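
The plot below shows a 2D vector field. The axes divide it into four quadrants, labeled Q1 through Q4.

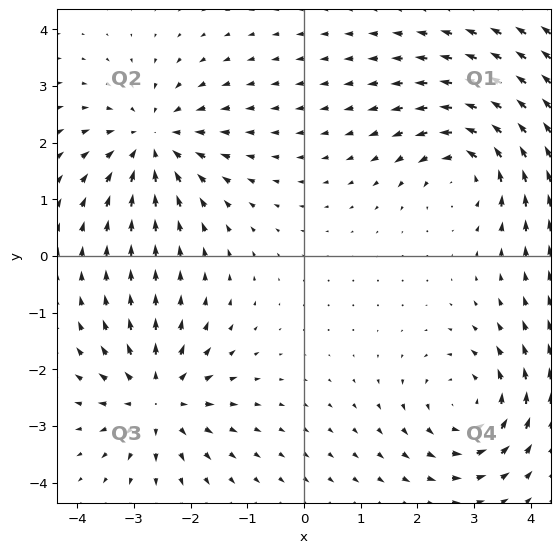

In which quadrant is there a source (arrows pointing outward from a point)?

Q3

The source sits at approximately (-2.6, -2.5), which lies in quadrant Q3. The divergence there is about +3, positive as expected for a source.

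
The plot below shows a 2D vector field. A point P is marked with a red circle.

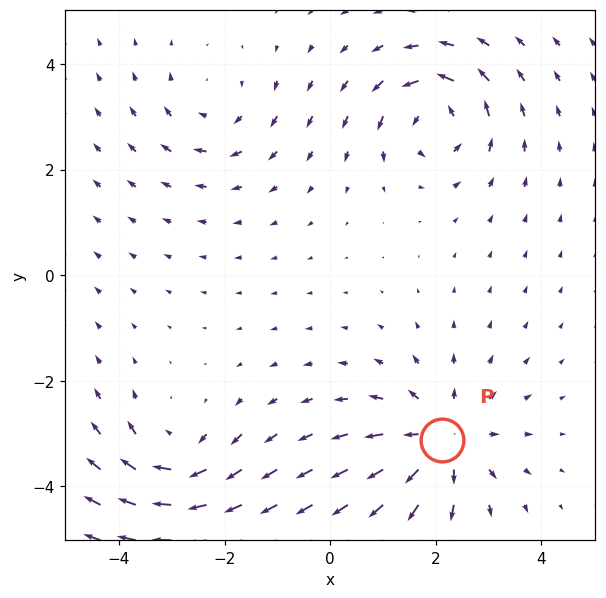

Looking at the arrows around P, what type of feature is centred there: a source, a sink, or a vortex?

source

At P (2.1, -3.1) the arrows spread outward. Divergence about +5, curl ≈0 — positive divergence with near-zero curl is a source.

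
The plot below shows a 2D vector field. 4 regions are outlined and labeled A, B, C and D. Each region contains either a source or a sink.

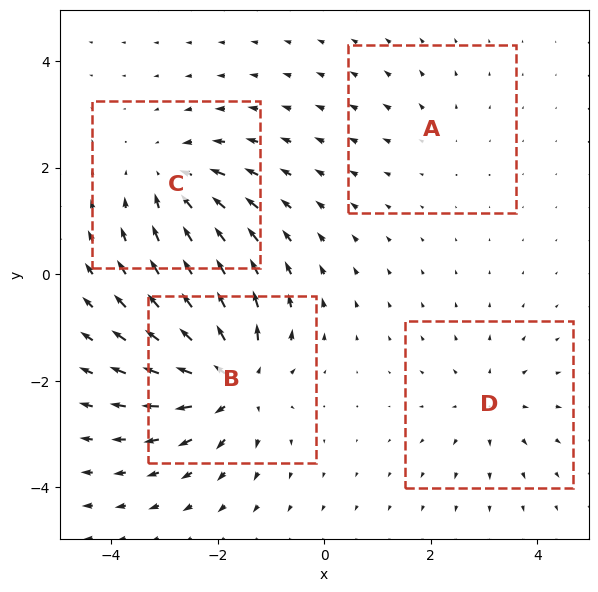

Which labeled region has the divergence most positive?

B

Divergence at each region's feature centre — A: about +2, B: about +8, C: about -5, D: about +4. Region B is most positive.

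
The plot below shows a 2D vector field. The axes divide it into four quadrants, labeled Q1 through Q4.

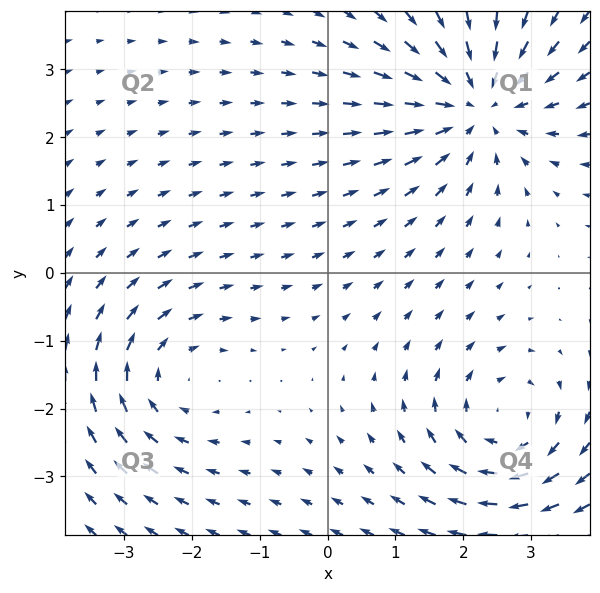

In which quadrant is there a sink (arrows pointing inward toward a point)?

The sink sits at approximately (2.2, 2.5), which lies in quadrant Q1. The divergence there is about -3, negative as expected for a sink.

Q1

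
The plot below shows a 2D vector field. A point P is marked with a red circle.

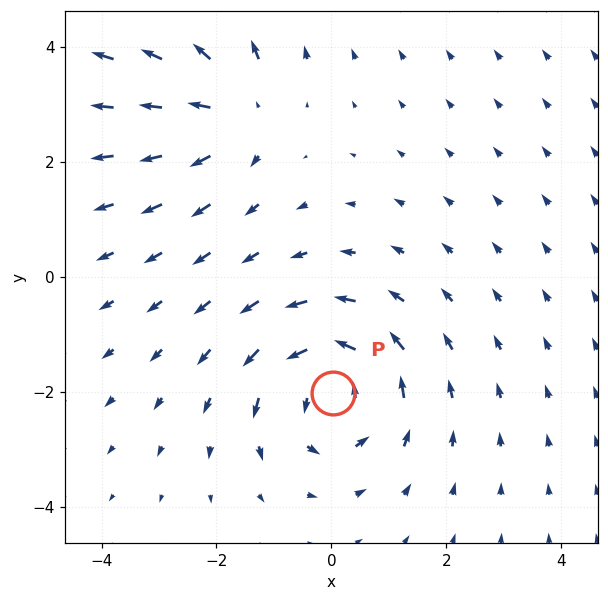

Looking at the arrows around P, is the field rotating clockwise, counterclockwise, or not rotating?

Near P at (0.0, -2.0) the arrows circulate counterclockwise. The curl (z-component) there is about +4; positive curl means counterclockwise rotation.

counterclockwise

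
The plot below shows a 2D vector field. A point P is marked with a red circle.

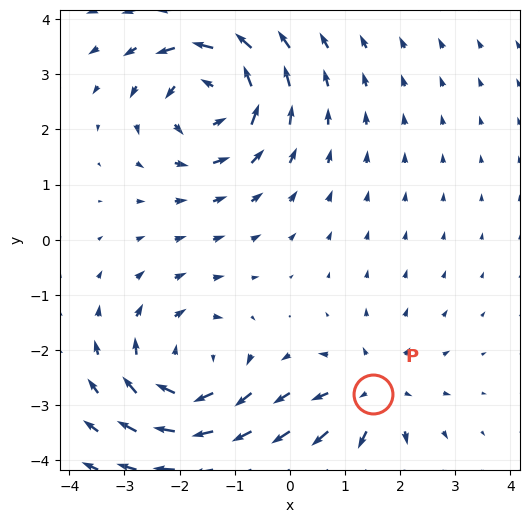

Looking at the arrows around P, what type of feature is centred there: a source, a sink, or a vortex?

At P (1.5, -2.8) the arrows spread outward. Divergence about +4, curl ≈0 — positive divergence with near-zero curl is a source.

source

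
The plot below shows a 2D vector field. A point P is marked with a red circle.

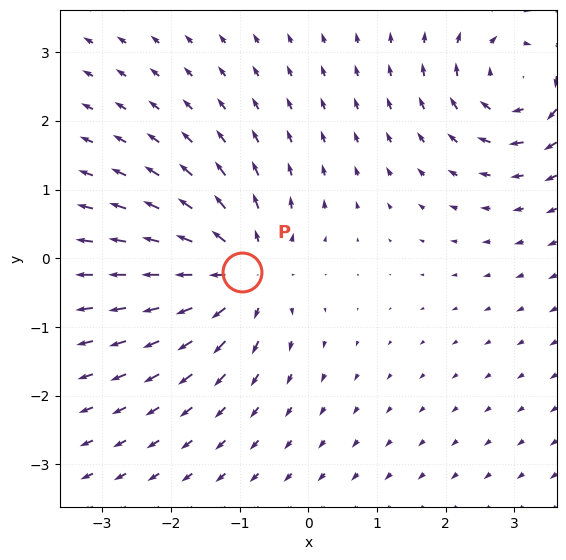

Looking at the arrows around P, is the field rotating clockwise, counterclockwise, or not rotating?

Near P at (-1.0, -0.2) the arrows show no circulation. The curl there is ≈0.

not rotating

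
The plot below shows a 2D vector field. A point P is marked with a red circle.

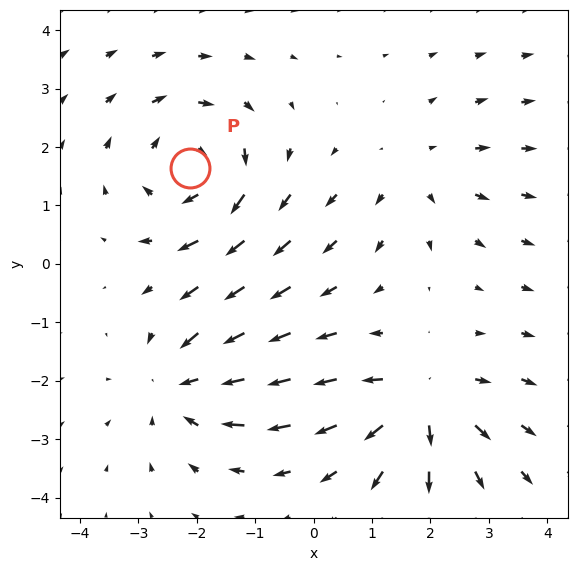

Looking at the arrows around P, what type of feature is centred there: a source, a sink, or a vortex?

vortex

At P (-2.1, 1.6) the arrows circulate clockwise. Divergence ≈0, curl about -5 — near-zero divergence with nonzero curl is a vortex.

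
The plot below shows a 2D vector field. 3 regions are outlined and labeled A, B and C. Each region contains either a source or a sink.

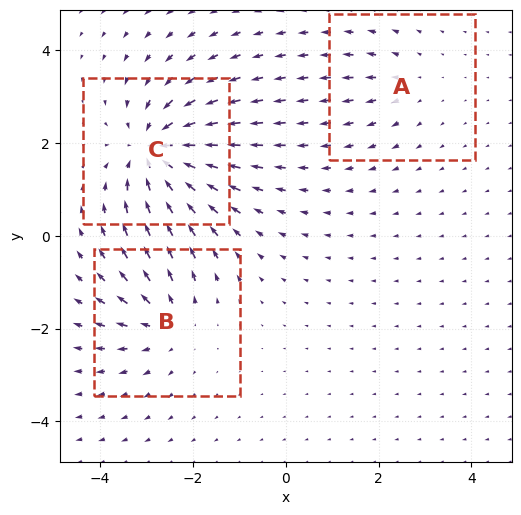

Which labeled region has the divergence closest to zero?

A

Divergence at each region's feature centre — A: about +2, B: about +3, C: about -5. Region A is closest to zero.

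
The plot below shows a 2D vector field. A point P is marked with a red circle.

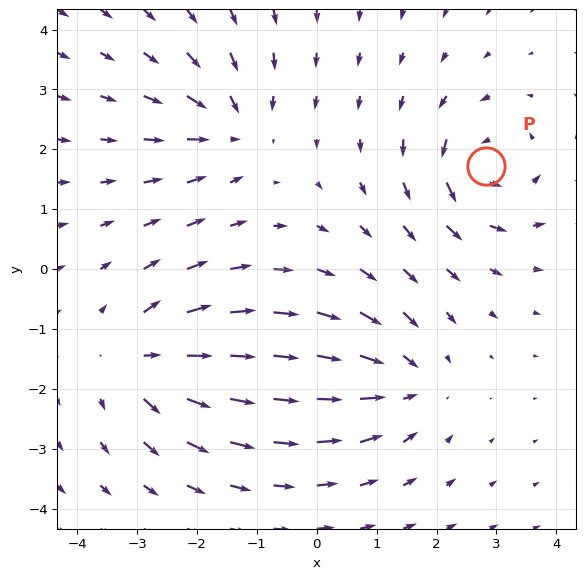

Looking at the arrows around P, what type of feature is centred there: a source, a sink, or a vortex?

At P (2.8, 1.7) the arrows circulate counterclockwise. Divergence ≈0, curl about +6 — near-zero divergence with nonzero curl is a vortex.

vortex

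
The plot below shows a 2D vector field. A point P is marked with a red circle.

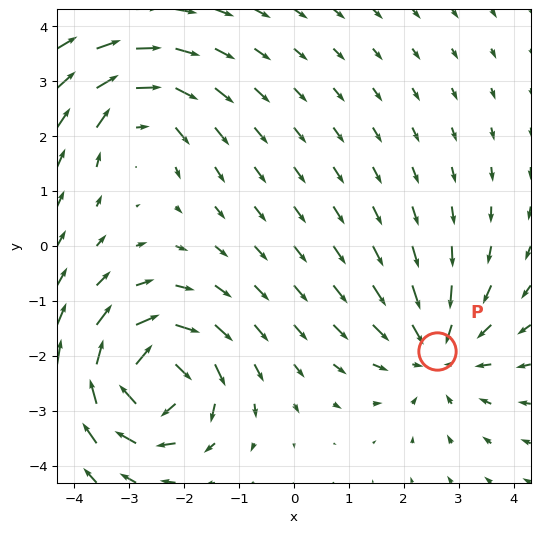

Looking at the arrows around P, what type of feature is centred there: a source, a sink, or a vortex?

sink

At P (2.6, -1.9) the arrows converge inward. Divergence about -3, curl ≈0 — negative divergence with near-zero curl is a sink.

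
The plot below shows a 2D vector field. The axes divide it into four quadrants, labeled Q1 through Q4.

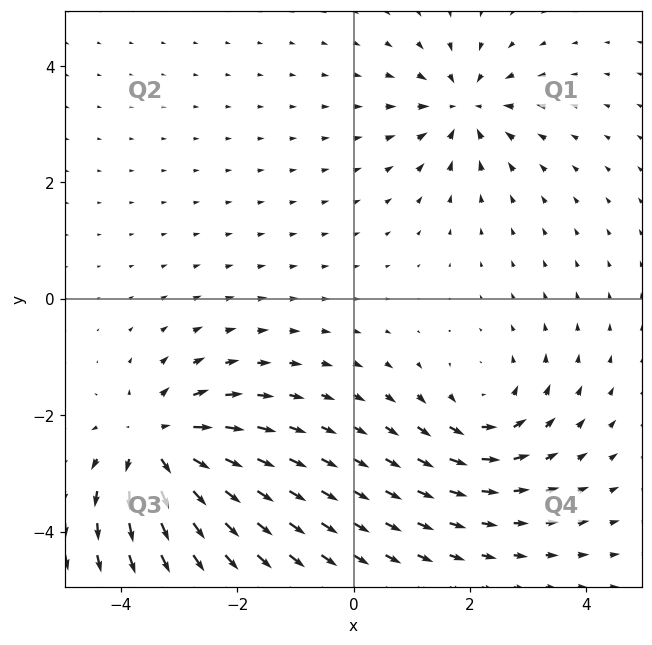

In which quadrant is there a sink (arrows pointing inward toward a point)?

The sink sits at approximately (1.9, 3.3), which lies in quadrant Q1. The divergence there is about -4, negative as expected for a sink.

Q1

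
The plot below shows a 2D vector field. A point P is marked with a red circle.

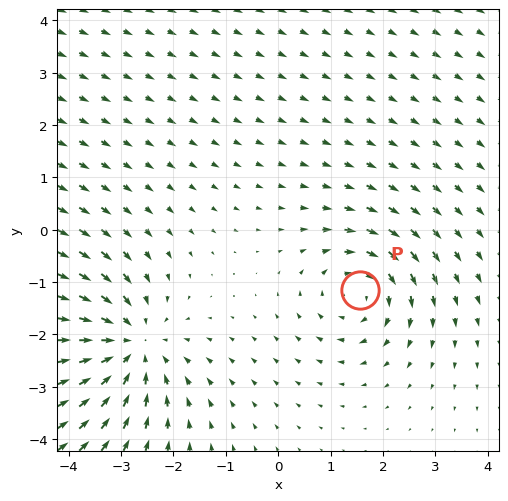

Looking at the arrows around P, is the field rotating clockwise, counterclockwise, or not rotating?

clockwise

Near P at (1.6, -1.2) the arrows circulate clockwise. The curl (z-component) there is about -4; negative curl means clockwise rotation.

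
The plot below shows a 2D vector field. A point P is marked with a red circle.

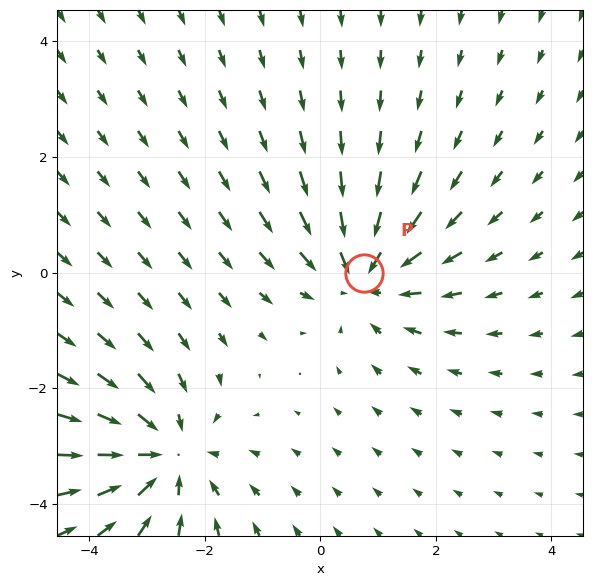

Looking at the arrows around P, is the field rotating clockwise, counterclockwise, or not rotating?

not rotating

Near P at (0.8, -0.0) the arrows show no circulation. The curl there is ≈0.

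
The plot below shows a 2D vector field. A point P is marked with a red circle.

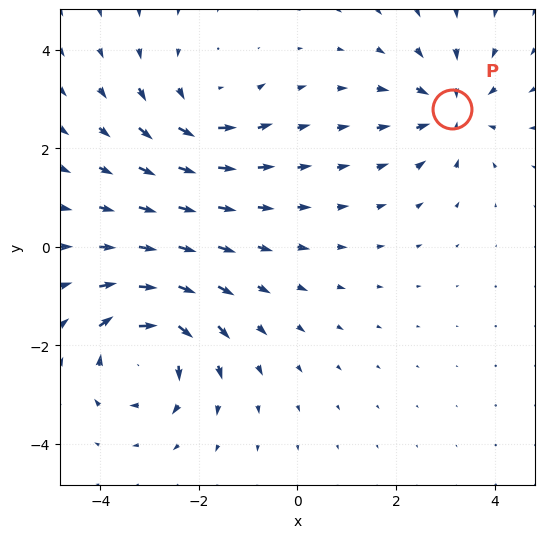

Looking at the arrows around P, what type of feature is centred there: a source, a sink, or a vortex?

sink

At P (3.1, 2.8) the arrows converge inward. Divergence about -4, curl ≈0 — negative divergence with near-zero curl is a sink.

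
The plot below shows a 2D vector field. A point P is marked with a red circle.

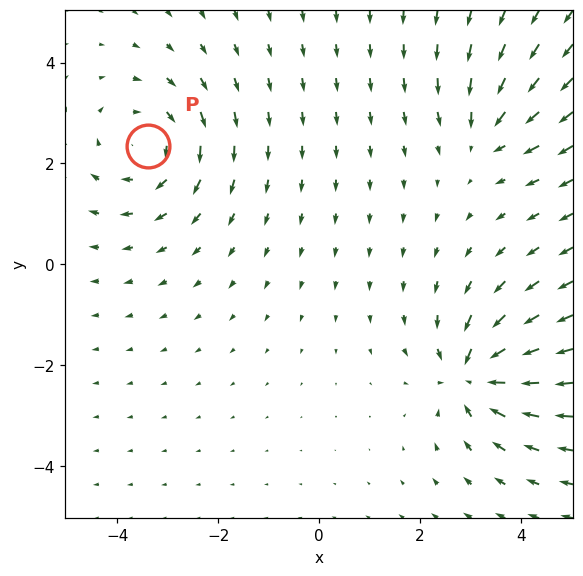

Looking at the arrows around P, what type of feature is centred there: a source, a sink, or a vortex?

vortex

At P (-3.4, 2.3) the arrows circulate clockwise. Divergence ≈0, curl about -4 — near-zero divergence with nonzero curl is a vortex.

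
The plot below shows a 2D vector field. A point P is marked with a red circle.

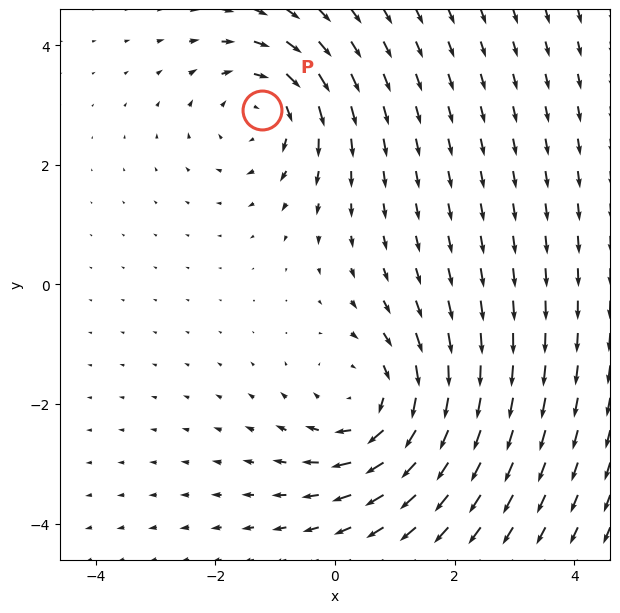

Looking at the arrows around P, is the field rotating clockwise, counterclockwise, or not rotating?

Near P at (-1.2, 2.9) the arrows circulate clockwise. The curl (z-component) there is about -3; negative curl means clockwise rotation.

clockwise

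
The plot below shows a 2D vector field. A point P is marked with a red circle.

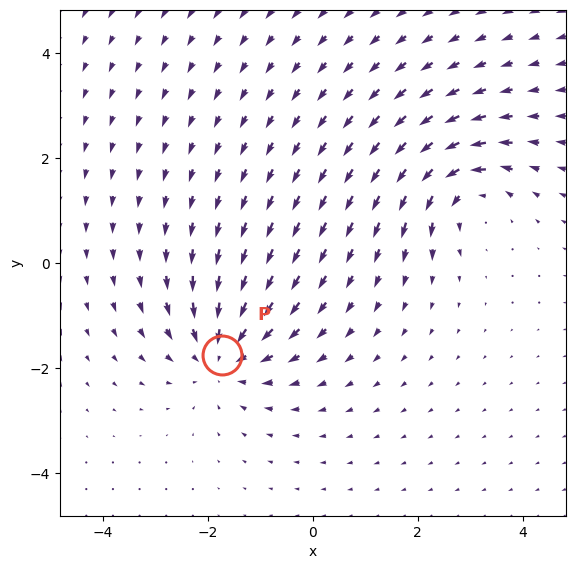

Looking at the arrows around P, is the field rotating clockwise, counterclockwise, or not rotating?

not rotating

Near P at (-1.7, -1.8) the arrows show no circulation. The curl there is ≈0.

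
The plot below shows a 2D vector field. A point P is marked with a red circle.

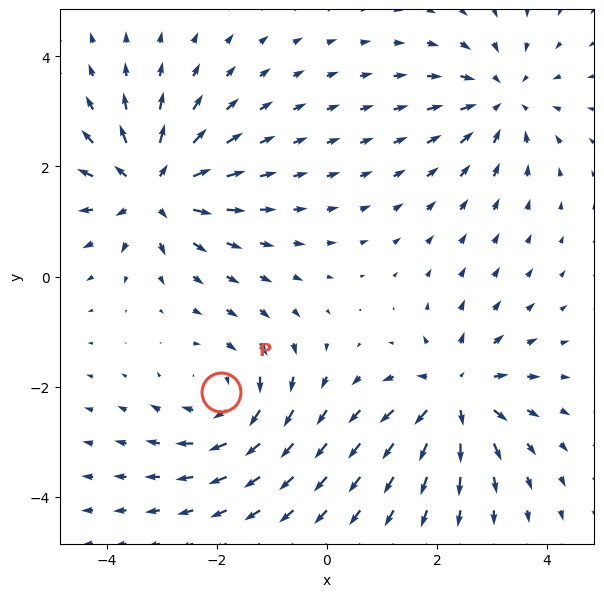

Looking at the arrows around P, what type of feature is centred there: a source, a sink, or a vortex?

At P (-1.9, -2.1) the arrows circulate clockwise. Divergence ≈0, curl about -4 — near-zero divergence with nonzero curl is a vortex.

vortex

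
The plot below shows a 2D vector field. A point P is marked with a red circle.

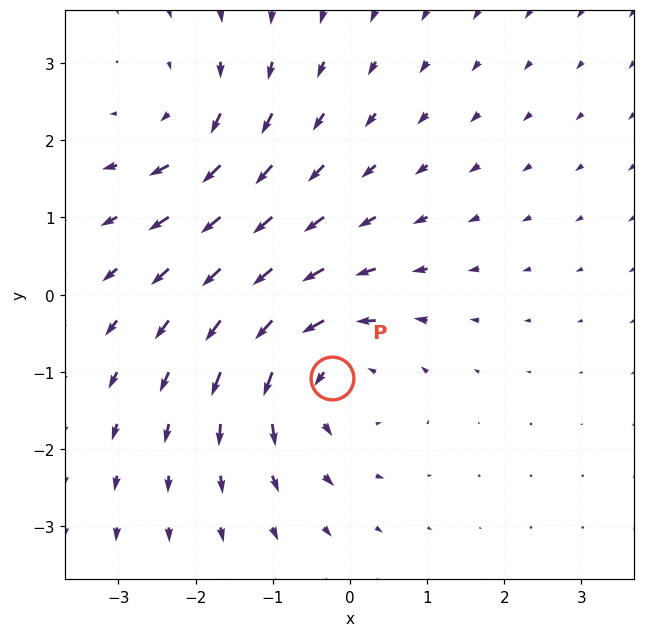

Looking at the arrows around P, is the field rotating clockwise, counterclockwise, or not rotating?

counterclockwise

Near P at (-0.2, -1.1) the arrows circulate counterclockwise. The curl (z-component) there is about +4; positive curl means counterclockwise rotation.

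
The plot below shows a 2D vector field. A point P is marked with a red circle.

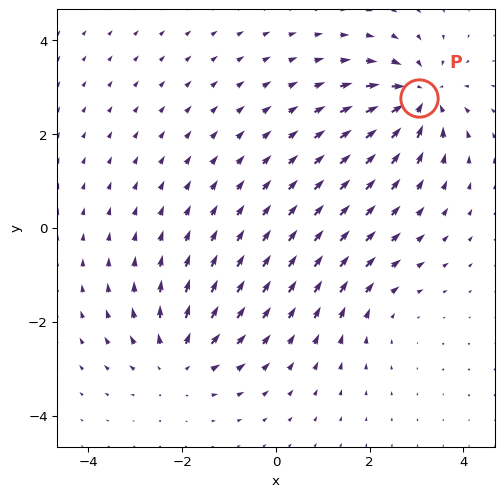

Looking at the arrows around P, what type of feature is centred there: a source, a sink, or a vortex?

sink

At P (3.1, 2.8) the arrows converge inward. Divergence about -6, curl ≈0 — negative divergence with near-zero curl is a sink.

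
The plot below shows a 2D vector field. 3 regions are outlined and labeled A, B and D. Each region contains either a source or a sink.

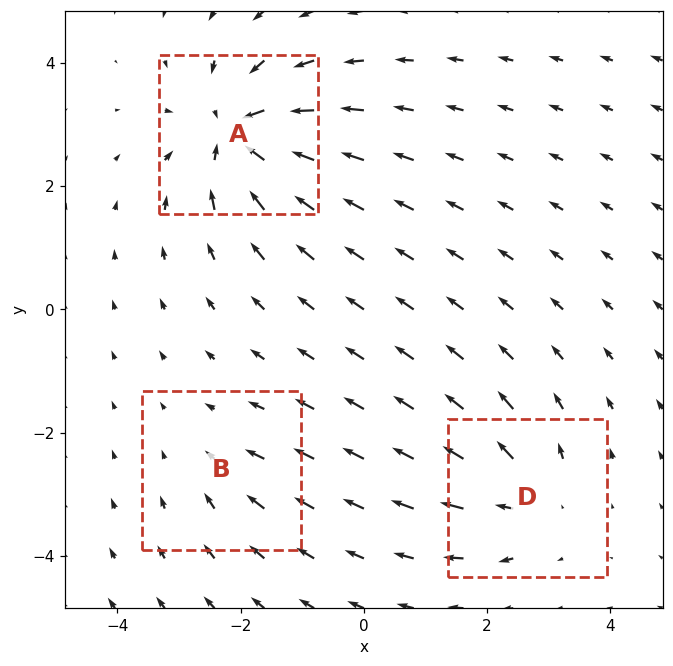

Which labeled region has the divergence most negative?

A

Divergence at each region's feature centre — A: about -6, B: about -2, D: about +4. Region A is most negative.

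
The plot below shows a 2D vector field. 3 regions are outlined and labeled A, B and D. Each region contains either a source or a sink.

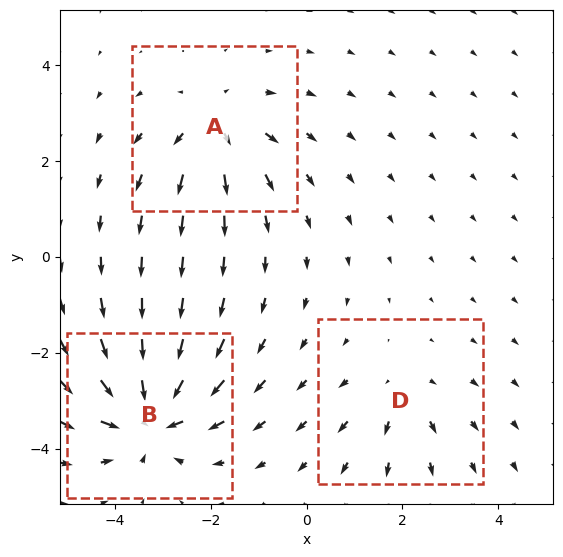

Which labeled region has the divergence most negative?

B

Divergence at each region's feature centre — A: about +3, B: about -5, D: about +2. Region B is most negative.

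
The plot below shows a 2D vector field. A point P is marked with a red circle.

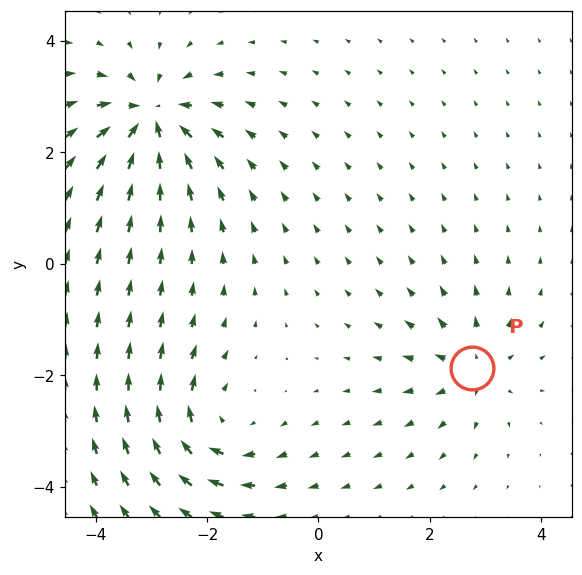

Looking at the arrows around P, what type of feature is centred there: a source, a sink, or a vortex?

At P (2.8, -1.9) the arrows spread outward. Divergence about +4, curl ≈0 — positive divergence with near-zero curl is a source.

source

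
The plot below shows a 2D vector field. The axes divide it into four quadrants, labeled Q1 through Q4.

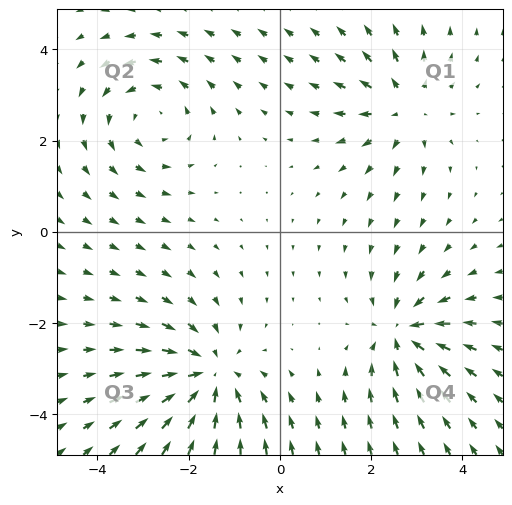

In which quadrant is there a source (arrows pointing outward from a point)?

Q1

The source sits at approximately (2.7, 2.7), which lies in quadrant Q1. The divergence there is about +4, positive as expected for a source.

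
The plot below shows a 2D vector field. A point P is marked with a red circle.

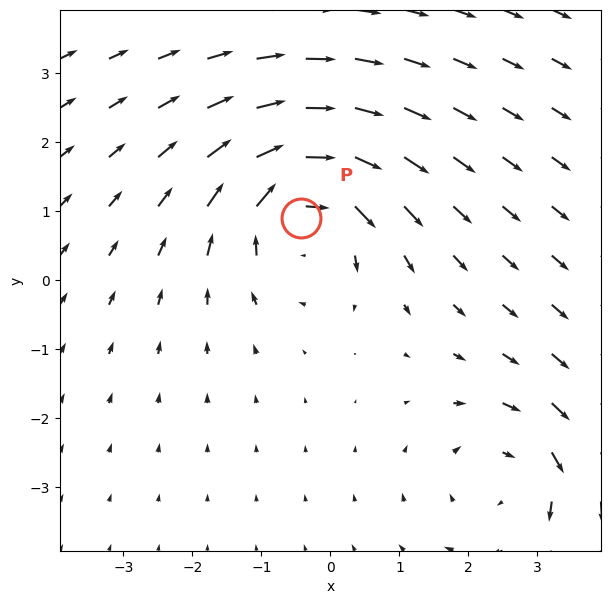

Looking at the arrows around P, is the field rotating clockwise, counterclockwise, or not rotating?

Near P at (-0.4, 0.9) the arrows circulate clockwise. The curl (z-component) there is about -5; negative curl means clockwise rotation.

clockwise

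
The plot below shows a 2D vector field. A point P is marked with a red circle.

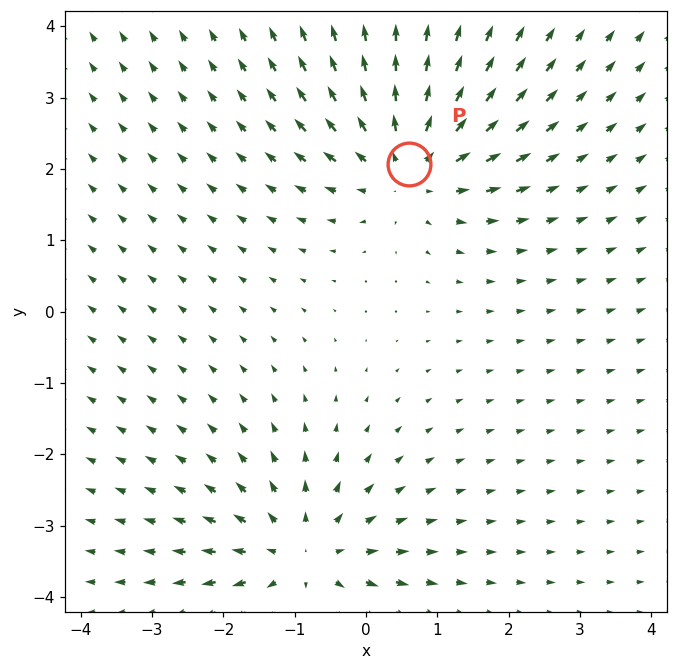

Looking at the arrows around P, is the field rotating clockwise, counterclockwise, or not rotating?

Near P at (0.6, 2.1) the arrows show no circulation. The curl there is ≈0.

not rotating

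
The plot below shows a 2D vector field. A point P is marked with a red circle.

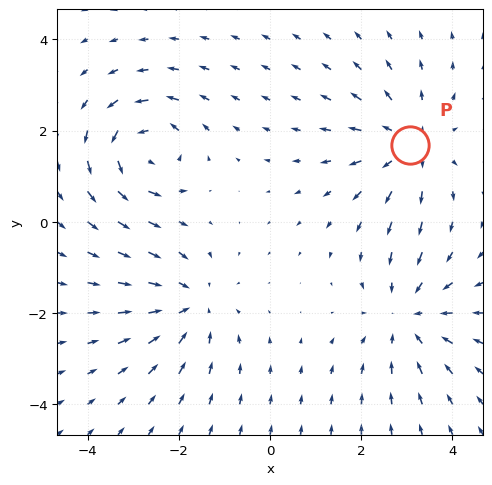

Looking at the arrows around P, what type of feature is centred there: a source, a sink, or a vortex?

source

At P (3.1, 1.7) the arrows spread outward. Divergence about +4, curl ≈0 — positive divergence with near-zero curl is a source.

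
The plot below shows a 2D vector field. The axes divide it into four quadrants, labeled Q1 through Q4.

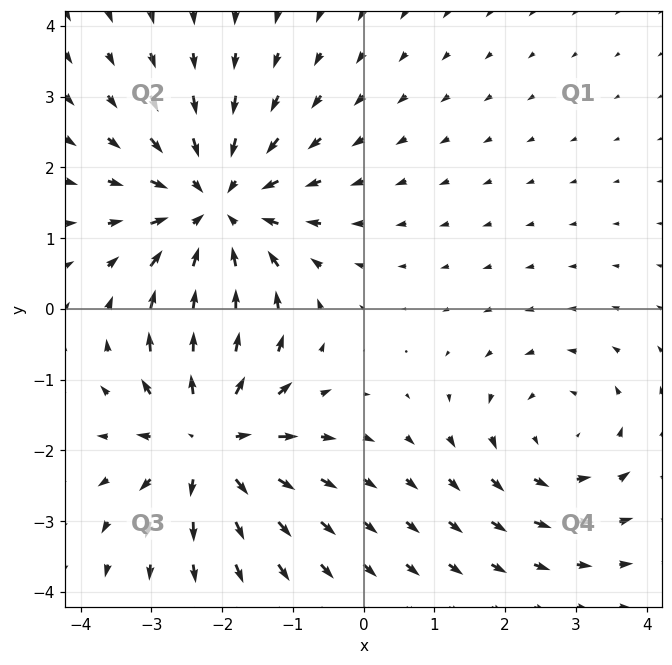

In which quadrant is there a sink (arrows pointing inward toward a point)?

Q2

The sink sits at approximately (-2.1, 1.4), which lies in quadrant Q2. The divergence there is about -4, negative as expected for a sink.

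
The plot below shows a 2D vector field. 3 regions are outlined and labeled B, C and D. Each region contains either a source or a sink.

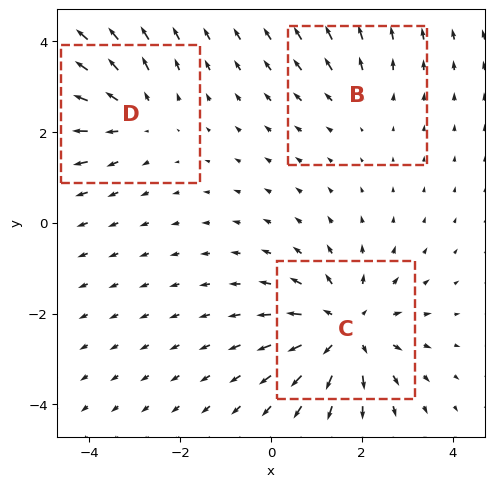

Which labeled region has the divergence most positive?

Divergence at each region's feature centre — B: about +2, C: about +4, D: about +3. Region C is most positive.

C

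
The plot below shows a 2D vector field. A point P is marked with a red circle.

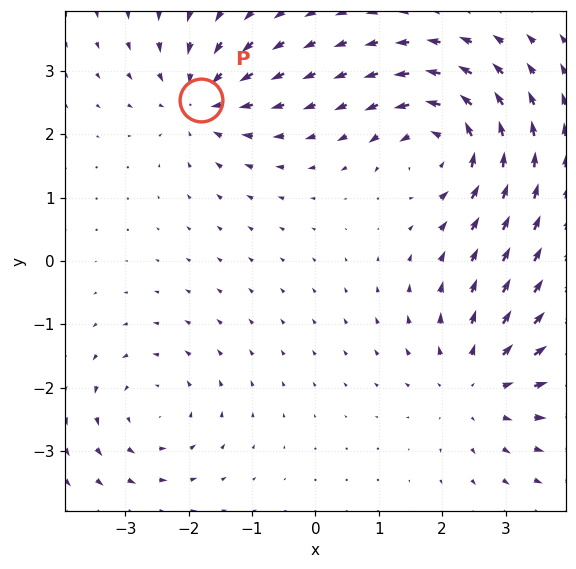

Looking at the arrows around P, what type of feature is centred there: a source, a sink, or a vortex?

At P (-1.8, 2.5) the arrows converge inward. Divergence about -5, curl ≈0 — negative divergence with near-zero curl is a sink.

sink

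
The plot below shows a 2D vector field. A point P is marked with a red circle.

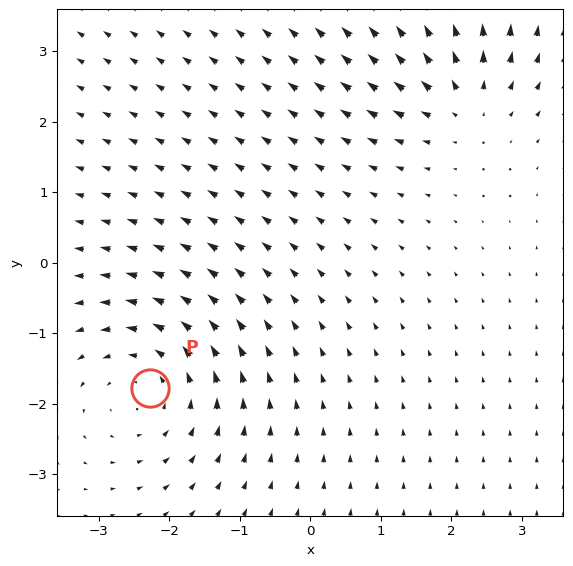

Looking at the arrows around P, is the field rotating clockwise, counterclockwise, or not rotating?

Near P at (-2.3, -1.8) the arrows circulate counterclockwise. The curl (z-component) there is about +4; positive curl means counterclockwise rotation.

counterclockwise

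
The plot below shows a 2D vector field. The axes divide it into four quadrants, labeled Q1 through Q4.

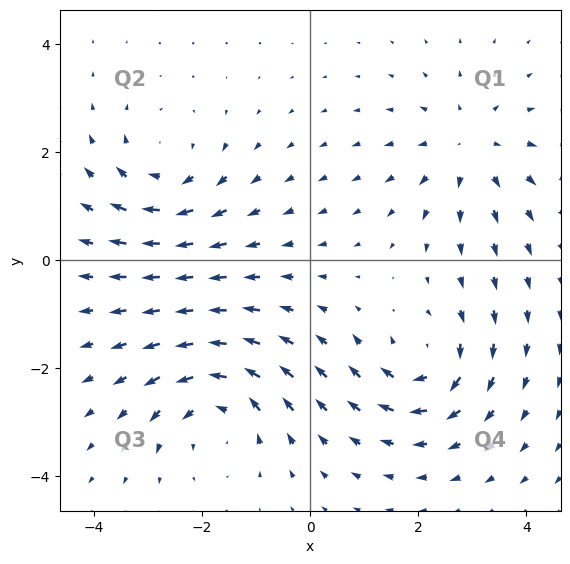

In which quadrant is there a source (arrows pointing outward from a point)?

Q1

The source sits at approximately (3.0, 2.1), which lies in quadrant Q1. The divergence there is about +4, positive as expected for a source.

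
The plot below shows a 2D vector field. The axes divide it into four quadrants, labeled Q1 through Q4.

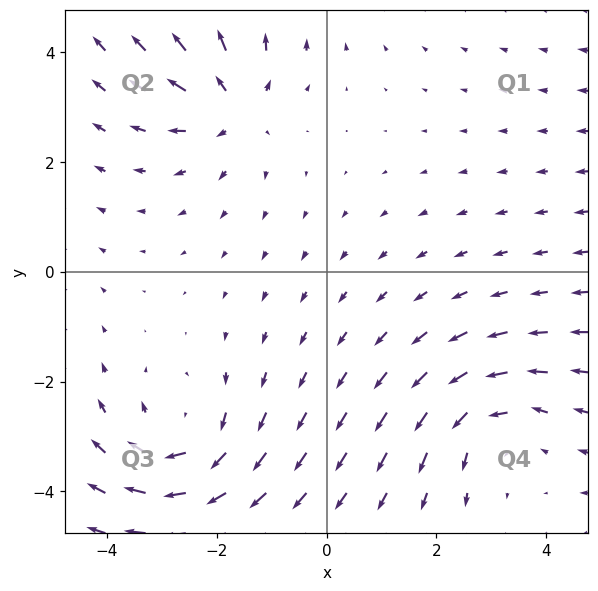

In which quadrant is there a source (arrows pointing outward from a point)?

Q2

The source sits at approximately (-1.7, 3.0), which lies in quadrant Q2. The divergence there is about +3, positive as expected for a source.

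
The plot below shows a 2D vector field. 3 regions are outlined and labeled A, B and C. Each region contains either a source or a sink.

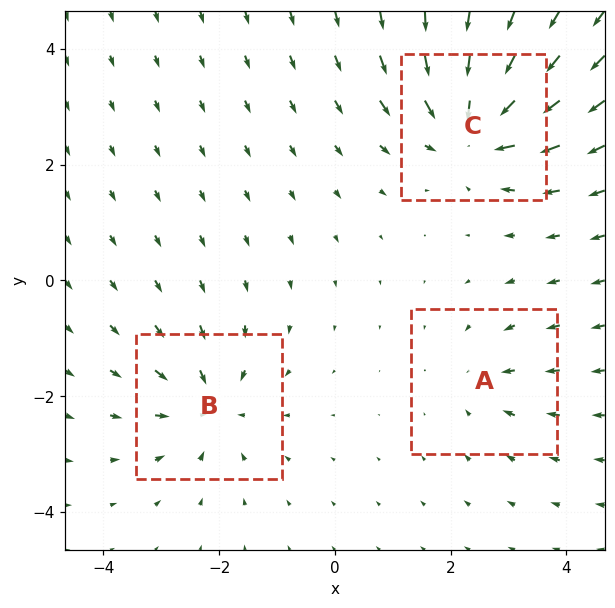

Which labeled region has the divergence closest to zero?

Divergence at each region's feature centre — A: about -2, B: about -4, C: about -6. Region A is closest to zero.

A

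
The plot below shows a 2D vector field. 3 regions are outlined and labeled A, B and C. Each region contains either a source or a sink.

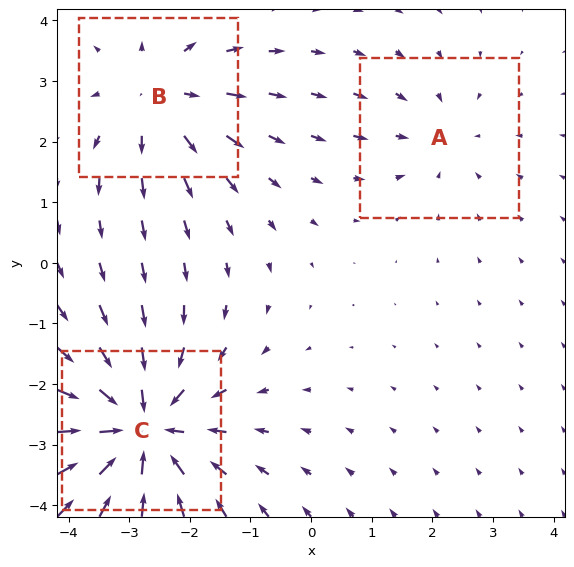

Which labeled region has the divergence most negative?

C

Divergence at each region's feature centre — A: about -2, B: about +3, C: about -4. Region C is most negative.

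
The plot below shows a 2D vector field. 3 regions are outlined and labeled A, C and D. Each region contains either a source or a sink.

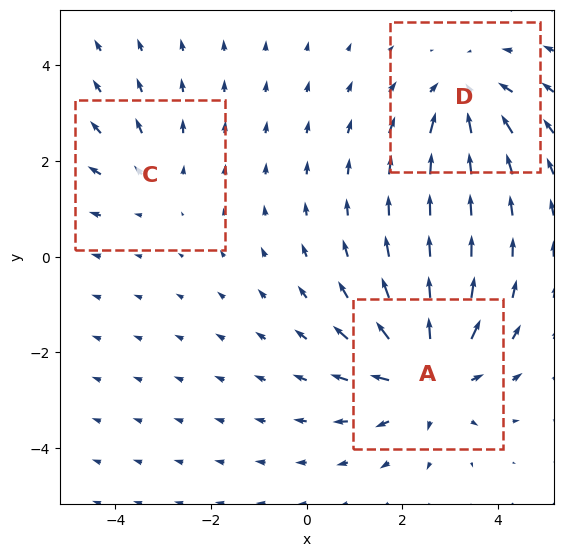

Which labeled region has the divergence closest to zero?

C

Divergence at each region's feature centre — A: about +4, C: about +2, D: about -3. Region C is closest to zero.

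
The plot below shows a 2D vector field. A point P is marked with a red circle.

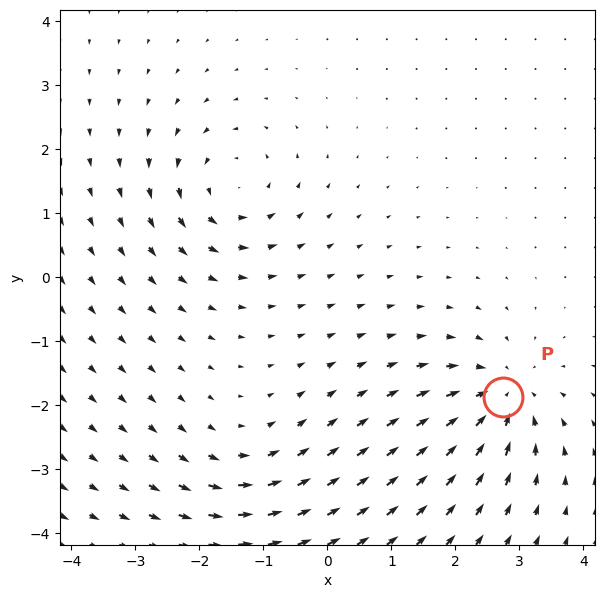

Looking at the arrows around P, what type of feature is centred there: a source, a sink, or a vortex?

At P (2.7, -1.9) the arrows converge inward. Divergence about -4, curl ≈0 — negative divergence with near-zero curl is a sink.

sink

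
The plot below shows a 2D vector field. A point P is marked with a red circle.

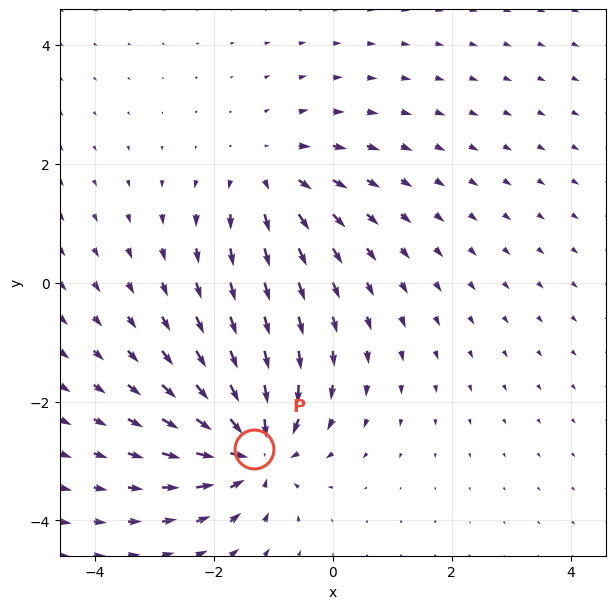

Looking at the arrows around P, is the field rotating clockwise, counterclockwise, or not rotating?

Near P at (-1.3, -2.8) the arrows show no circulation. The curl there is ≈0.

not rotating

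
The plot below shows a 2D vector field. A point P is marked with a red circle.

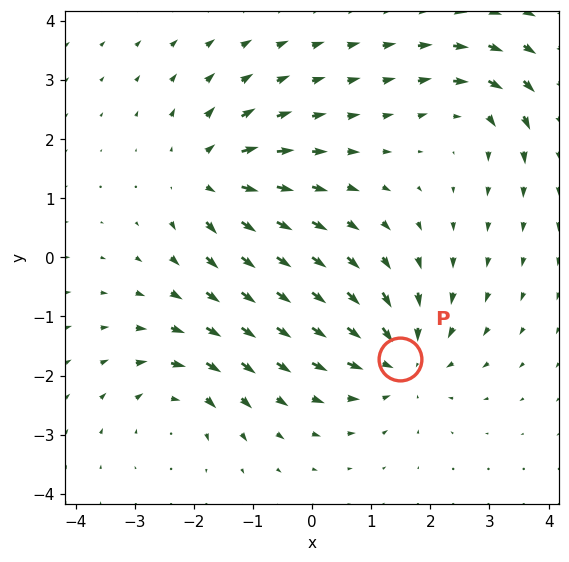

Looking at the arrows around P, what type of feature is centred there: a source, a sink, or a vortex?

At P (1.5, -1.7) the arrows converge inward. Divergence about -4, curl ≈0 — negative divergence with near-zero curl is a sink.

sink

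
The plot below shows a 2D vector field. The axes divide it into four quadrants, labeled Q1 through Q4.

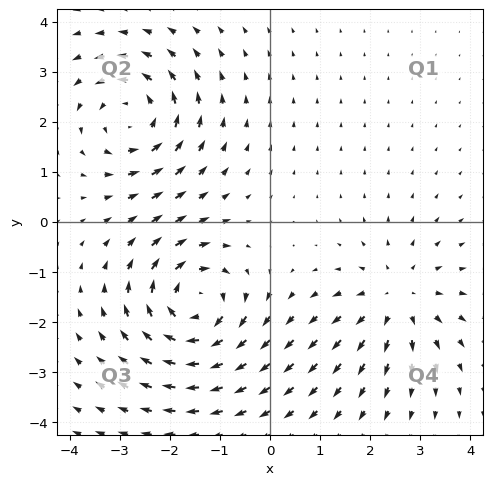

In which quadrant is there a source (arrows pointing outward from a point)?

The source sits at approximately (2.6, -1.5), which lies in quadrant Q4. The divergence there is about +3, positive as expected for a source.

Q4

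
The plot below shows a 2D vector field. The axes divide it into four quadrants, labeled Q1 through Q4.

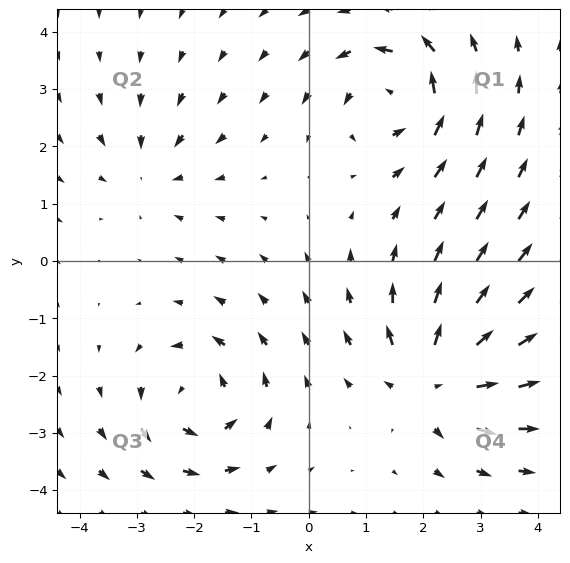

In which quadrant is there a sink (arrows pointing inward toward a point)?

The sink sits at approximately (-2.8, 1.6), which lies in quadrant Q2. The divergence there is about -3, negative as expected for a sink.

Q2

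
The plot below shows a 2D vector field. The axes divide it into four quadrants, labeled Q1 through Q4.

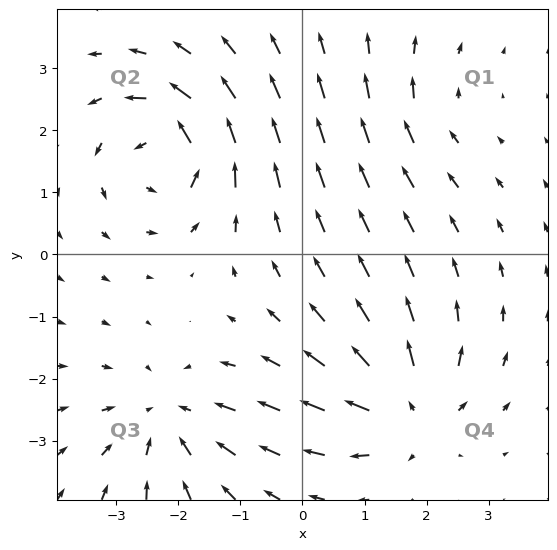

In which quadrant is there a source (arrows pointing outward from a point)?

The source sits at approximately (1.7, -2.5), which lies in quadrant Q4. The divergence there is about +5, positive as expected for a source.

Q4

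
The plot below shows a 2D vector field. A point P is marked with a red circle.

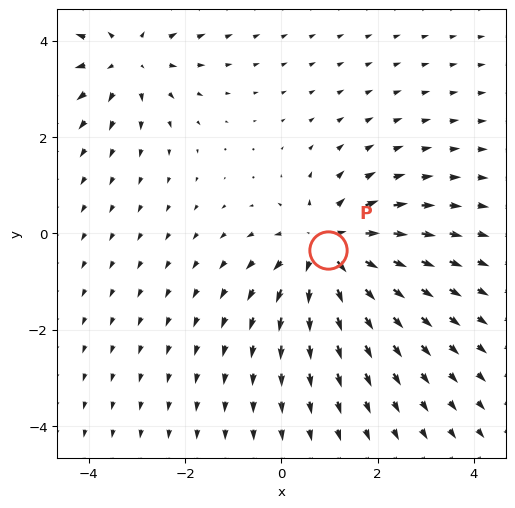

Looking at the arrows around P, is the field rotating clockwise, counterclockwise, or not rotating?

not rotating

Near P at (1.0, -0.3) the arrows show no circulation. The curl there is ≈0.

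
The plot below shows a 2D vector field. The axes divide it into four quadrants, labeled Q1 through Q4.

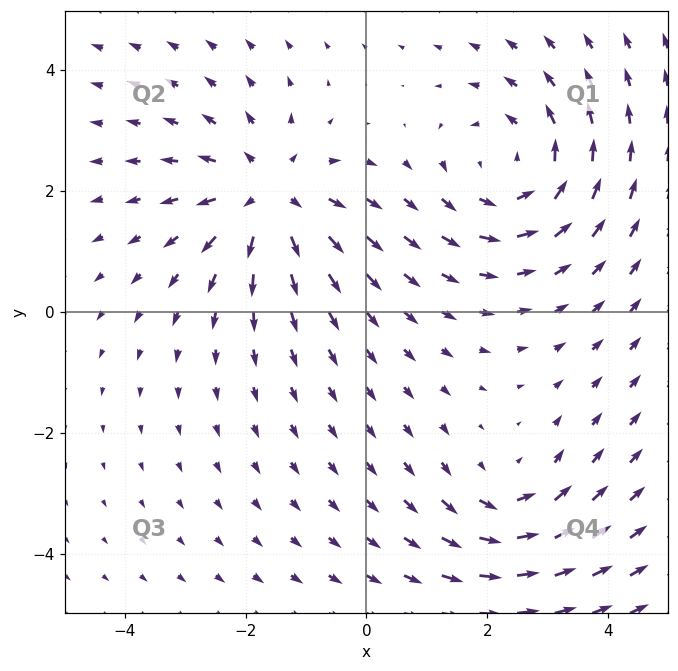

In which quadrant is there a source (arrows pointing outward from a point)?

Q2

The source sits at approximately (-1.6, 1.9), which lies in quadrant Q2. The divergence there is about +4, positive as expected for a source.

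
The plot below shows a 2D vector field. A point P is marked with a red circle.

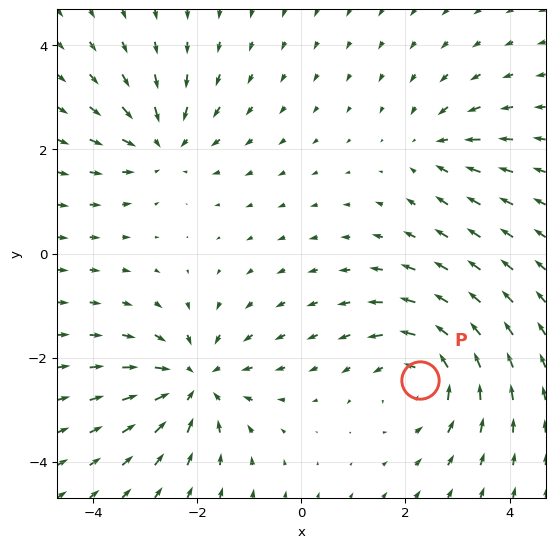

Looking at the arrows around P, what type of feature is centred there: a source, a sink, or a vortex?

vortex

At P (2.3, -2.4) the arrows circulate counterclockwise. Divergence ≈0, curl about +5 — near-zero divergence with nonzero curl is a vortex.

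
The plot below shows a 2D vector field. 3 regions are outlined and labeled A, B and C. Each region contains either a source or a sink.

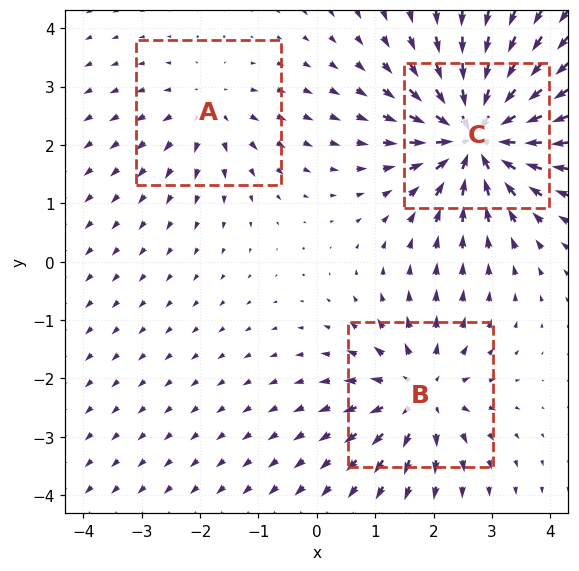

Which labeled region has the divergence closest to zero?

A

Divergence at each region's feature centre — A: about +2, B: about +4, C: about -6. Region A is closest to zero.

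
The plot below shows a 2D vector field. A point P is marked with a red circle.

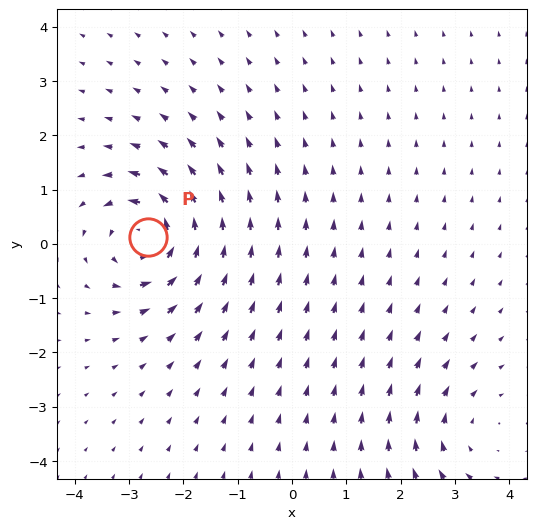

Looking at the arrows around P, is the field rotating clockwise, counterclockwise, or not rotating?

counterclockwise

Near P at (-2.7, 0.1) the arrows circulate counterclockwise. The curl (z-component) there is about +6; positive curl means counterclockwise rotation.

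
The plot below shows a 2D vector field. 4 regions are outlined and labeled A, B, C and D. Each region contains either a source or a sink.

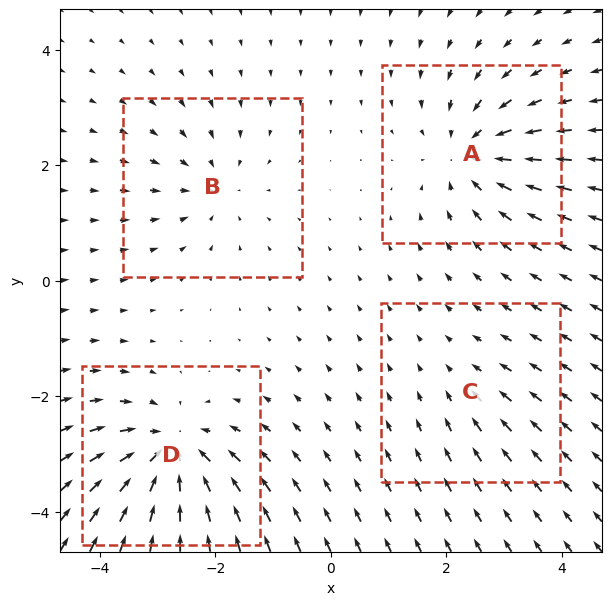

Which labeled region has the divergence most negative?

Divergence at each region's feature centre — A: about -6, B: about -4, C: about -2, D: about -7. Region D is most negative.

D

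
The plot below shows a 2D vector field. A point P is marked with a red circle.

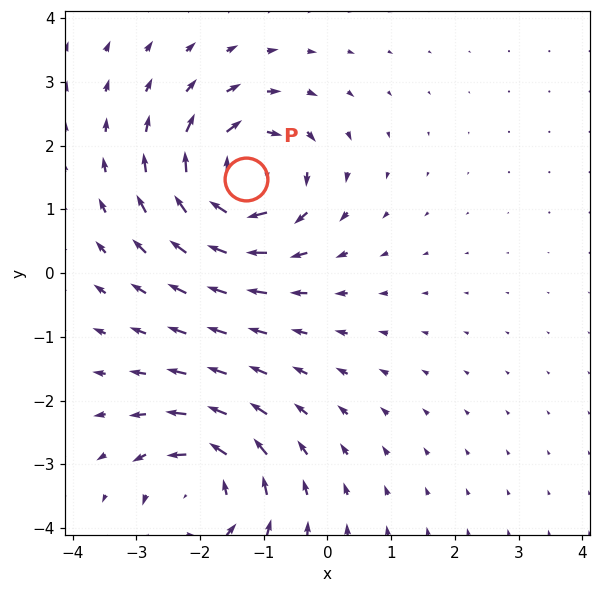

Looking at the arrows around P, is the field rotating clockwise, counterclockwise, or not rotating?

clockwise

Near P at (-1.3, 1.5) the arrows circulate clockwise. The curl (z-component) there is about -6; negative curl means clockwise rotation.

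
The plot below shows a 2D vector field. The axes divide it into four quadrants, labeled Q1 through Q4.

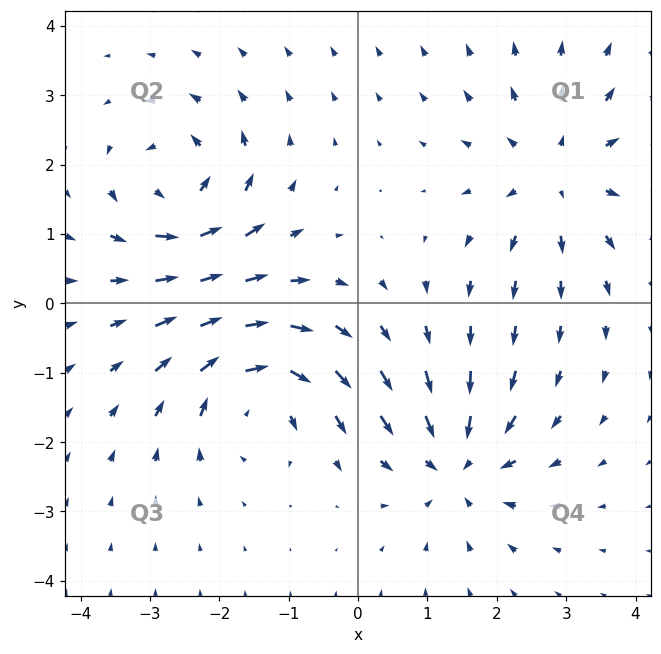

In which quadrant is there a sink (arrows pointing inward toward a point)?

The sink sits at approximately (1.4, -2.3), which lies in quadrant Q4. The divergence there is about -6, negative as expected for a sink.

Q4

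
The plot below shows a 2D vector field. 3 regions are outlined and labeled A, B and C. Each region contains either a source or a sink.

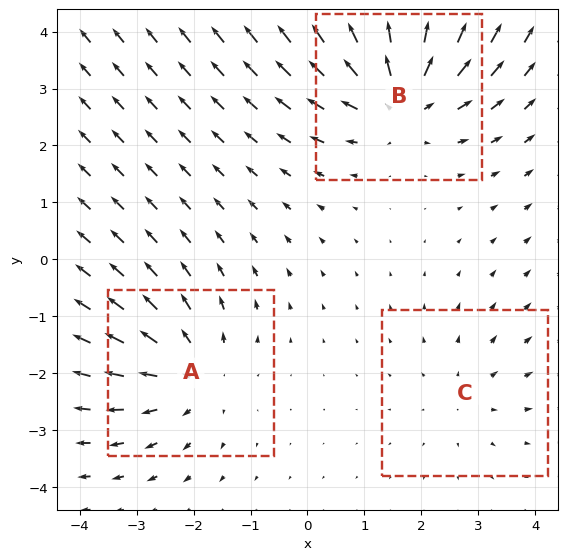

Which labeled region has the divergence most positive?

Divergence at each region's feature centre — A: about +3, B: about +5, C: about +2. Region B is most positive.

B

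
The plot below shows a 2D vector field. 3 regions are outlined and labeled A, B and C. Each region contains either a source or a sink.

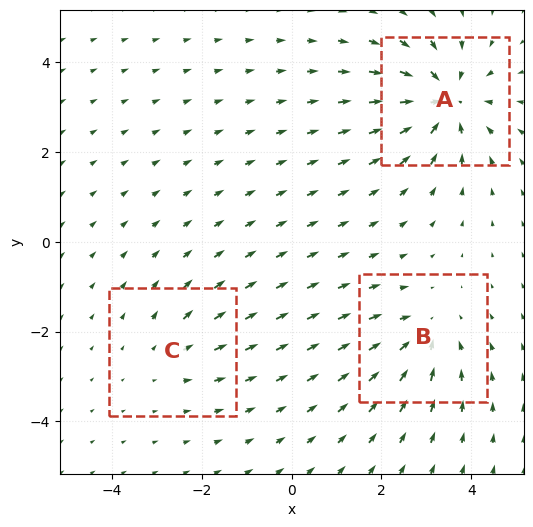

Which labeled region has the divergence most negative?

Divergence at each region's feature centre — A: about -5, B: about -3, C: about +2. Region A is most negative.

A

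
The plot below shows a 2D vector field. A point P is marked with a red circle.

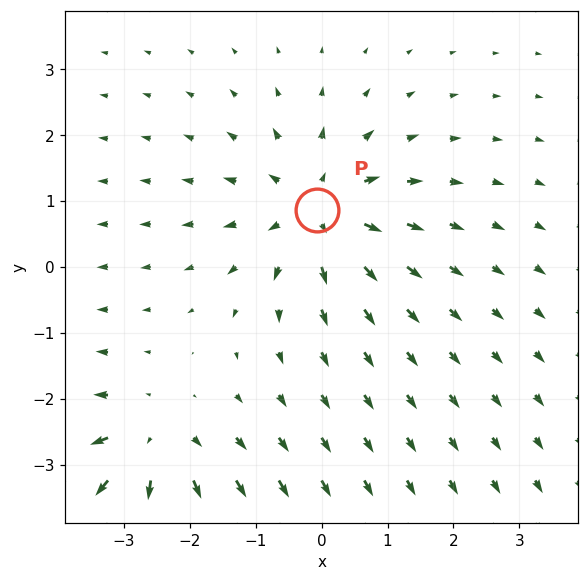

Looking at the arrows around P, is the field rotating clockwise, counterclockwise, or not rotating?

Near P at (-0.1, 0.9) the arrows show no circulation. The curl there is ≈0.

not rotating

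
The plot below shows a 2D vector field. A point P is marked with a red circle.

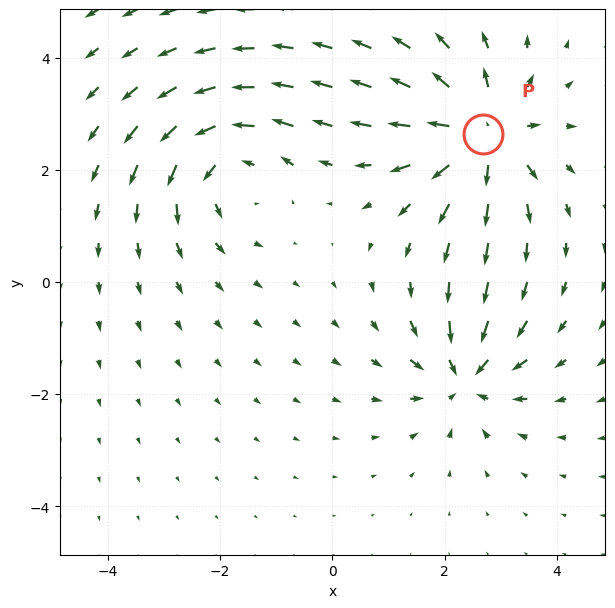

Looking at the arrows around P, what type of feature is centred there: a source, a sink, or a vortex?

At P (2.7, 2.6) the arrows spread outward. Divergence about +6, curl ≈0 — positive divergence with near-zero curl is a source.

source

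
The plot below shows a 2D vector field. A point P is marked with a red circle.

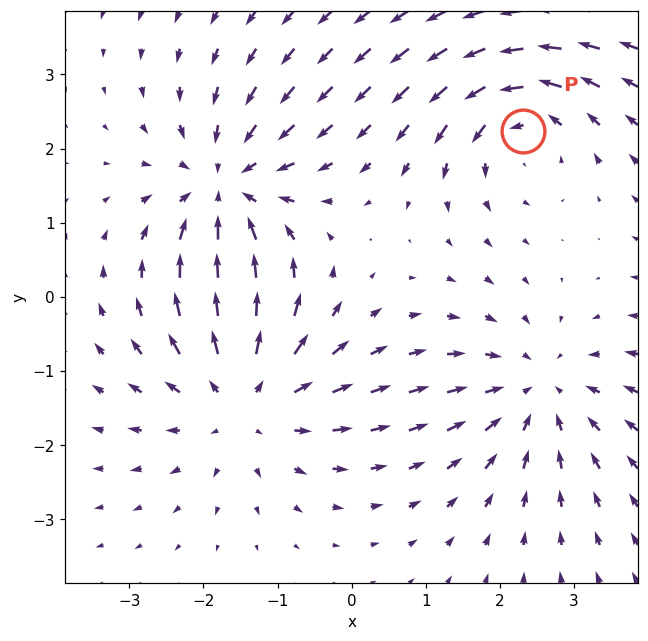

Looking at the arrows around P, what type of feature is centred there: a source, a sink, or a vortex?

At P (2.3, 2.2) the arrows circulate counterclockwise. Divergence ≈0, curl about +4 — near-zero divergence with nonzero curl is a vortex.

vortex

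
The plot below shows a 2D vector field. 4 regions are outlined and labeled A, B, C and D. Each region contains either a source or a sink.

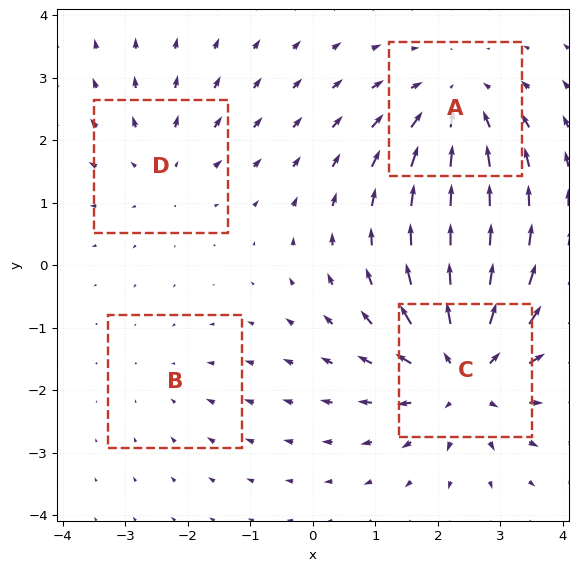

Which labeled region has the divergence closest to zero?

Divergence at each region's feature centre — A: about -4, B: about -1, C: about +6, D: about +3. Region B is closest to zero.

B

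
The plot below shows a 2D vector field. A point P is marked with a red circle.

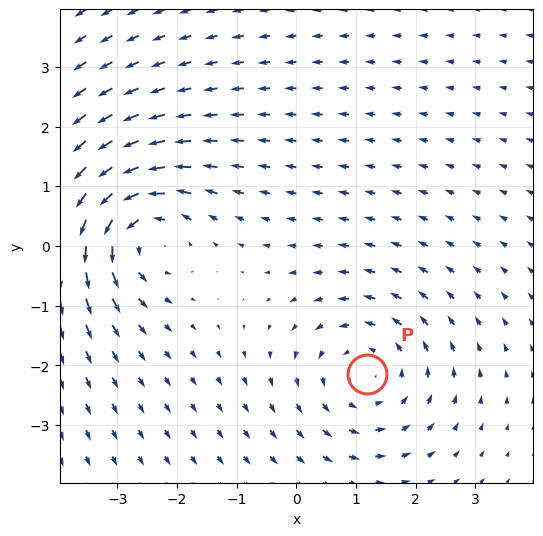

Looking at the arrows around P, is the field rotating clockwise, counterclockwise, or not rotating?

Near P at (1.2, -2.1) the arrows circulate counterclockwise. The curl (z-component) there is about +3; positive curl means counterclockwise rotation.

counterclockwise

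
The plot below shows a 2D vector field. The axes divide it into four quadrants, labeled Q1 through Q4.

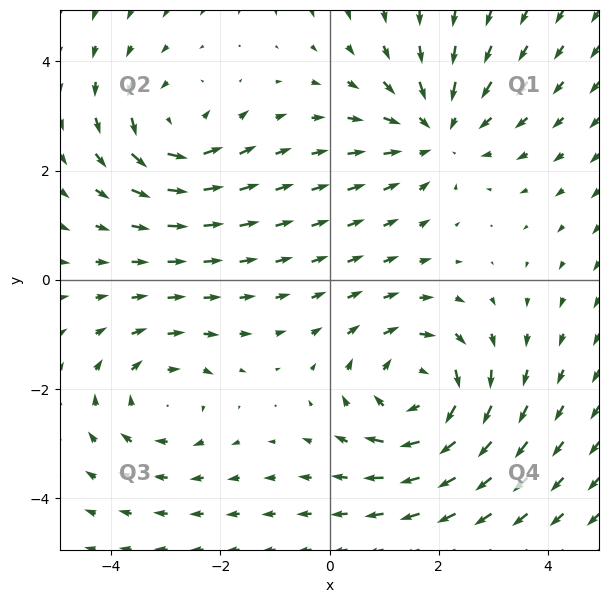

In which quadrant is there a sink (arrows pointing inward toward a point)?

Q1

The sink sits at approximately (2.0, 2.7), which lies in quadrant Q1. The divergence there is about -3, negative as expected for a sink.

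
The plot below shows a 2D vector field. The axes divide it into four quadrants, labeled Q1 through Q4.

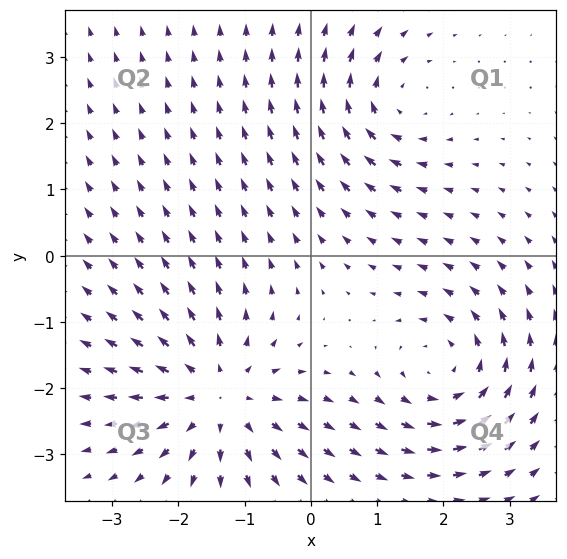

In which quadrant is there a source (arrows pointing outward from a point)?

Q3

The source sits at approximately (-1.4, -2.1), which lies in quadrant Q3. The divergence there is about +4, positive as expected for a source.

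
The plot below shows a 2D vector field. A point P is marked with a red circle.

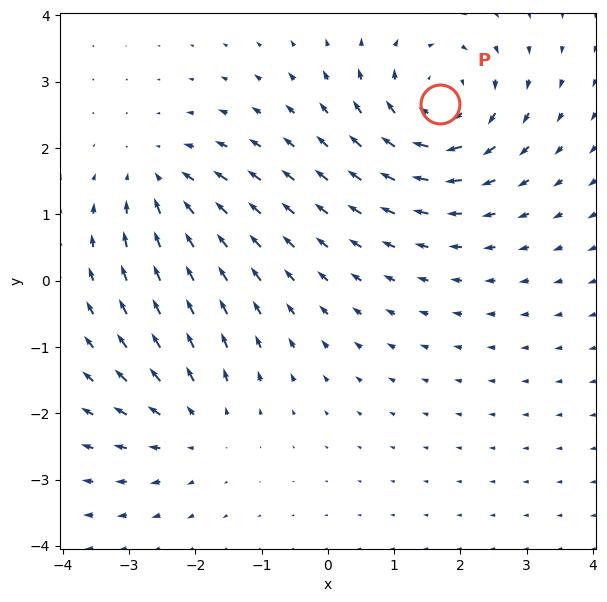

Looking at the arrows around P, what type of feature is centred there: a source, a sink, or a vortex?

At P (1.7, 2.7) the arrows circulate clockwise. Divergence ≈0, curl about -5 — near-zero divergence with nonzero curl is a vortex.

vortex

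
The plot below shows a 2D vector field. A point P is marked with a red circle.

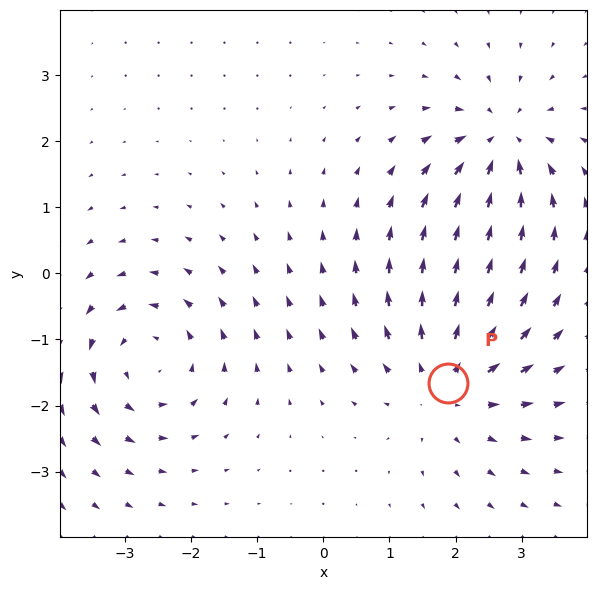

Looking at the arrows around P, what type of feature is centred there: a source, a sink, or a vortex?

source

At P (1.9, -1.7) the arrows spread outward. Divergence about +3, curl ≈0 — positive divergence with near-zero curl is a source.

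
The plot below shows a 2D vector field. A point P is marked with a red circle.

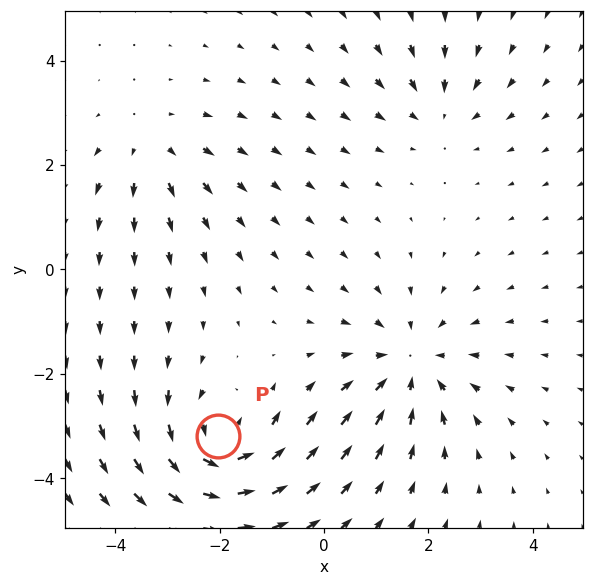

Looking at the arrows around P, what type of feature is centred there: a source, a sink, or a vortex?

At P (-2.0, -3.2) the arrows circulate counterclockwise. Divergence ≈0, curl about +5 — near-zero divergence with nonzero curl is a vortex.

vortex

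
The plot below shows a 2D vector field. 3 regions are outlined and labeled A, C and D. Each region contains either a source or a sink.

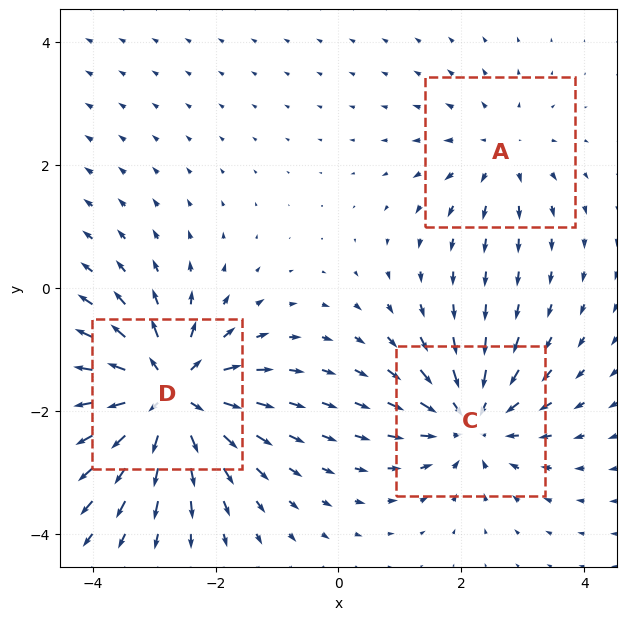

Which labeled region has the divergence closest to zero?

A

Divergence at each region's feature centre — A: about +2, C: about -4, D: about +6. Region A is closest to zero.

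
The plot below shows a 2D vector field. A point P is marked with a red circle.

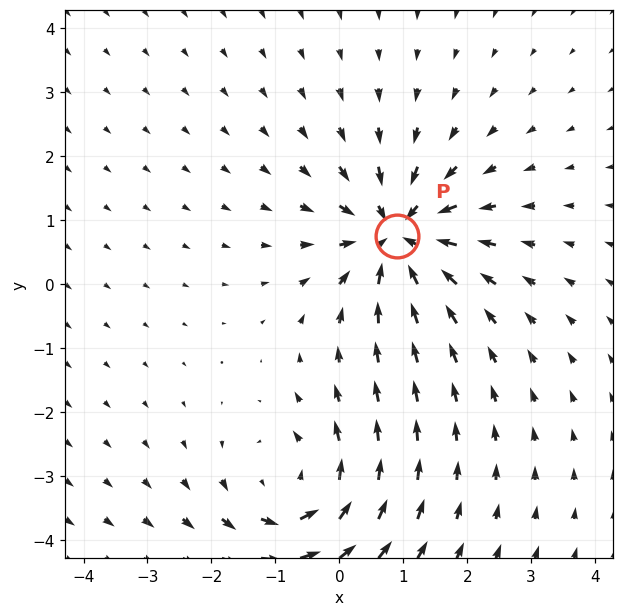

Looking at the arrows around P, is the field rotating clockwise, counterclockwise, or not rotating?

not rotating

Near P at (0.9, 0.8) the arrows show no circulation. The curl there is ≈0.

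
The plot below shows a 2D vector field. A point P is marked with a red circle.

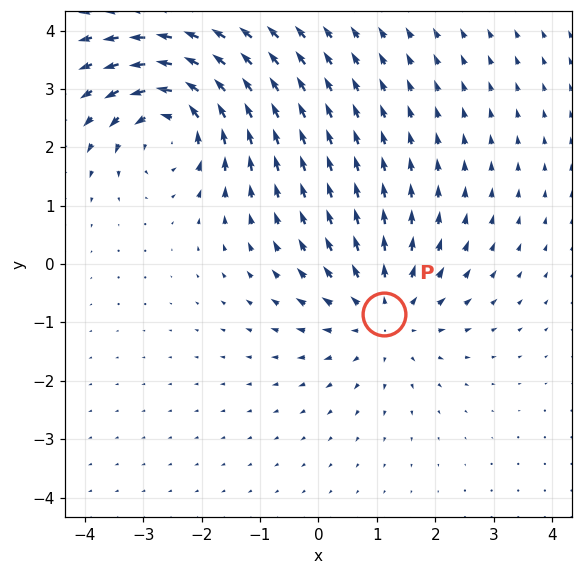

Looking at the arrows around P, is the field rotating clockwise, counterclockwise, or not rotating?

Near P at (1.1, -0.9) the arrows show no circulation. The curl there is ≈0.

not rotating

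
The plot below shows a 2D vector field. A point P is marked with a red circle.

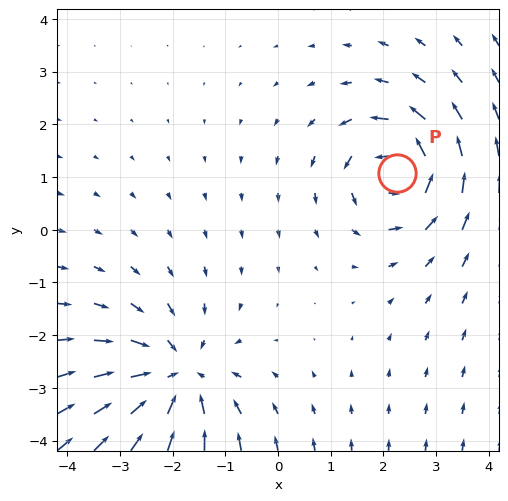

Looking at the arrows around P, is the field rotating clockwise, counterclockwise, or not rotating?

Near P at (2.3, 1.1) the arrows circulate counterclockwise. The curl (z-component) there is about +6; positive curl means counterclockwise rotation.

counterclockwise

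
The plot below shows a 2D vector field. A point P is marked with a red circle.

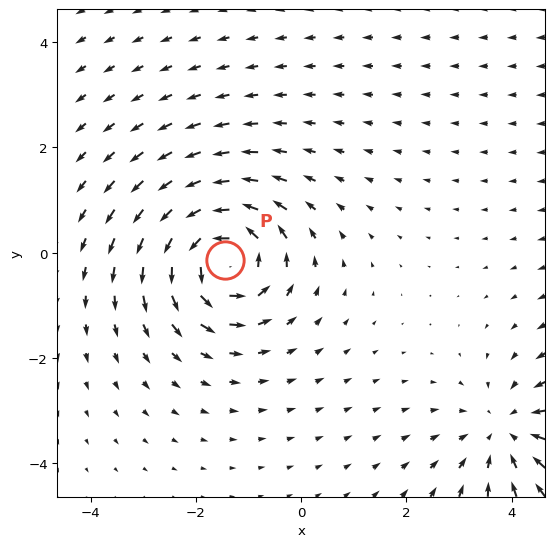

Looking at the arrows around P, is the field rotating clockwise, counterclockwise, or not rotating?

counterclockwise

Near P at (-1.4, -0.1) the arrows circulate counterclockwise. The curl (z-component) there is about +4; positive curl means counterclockwise rotation.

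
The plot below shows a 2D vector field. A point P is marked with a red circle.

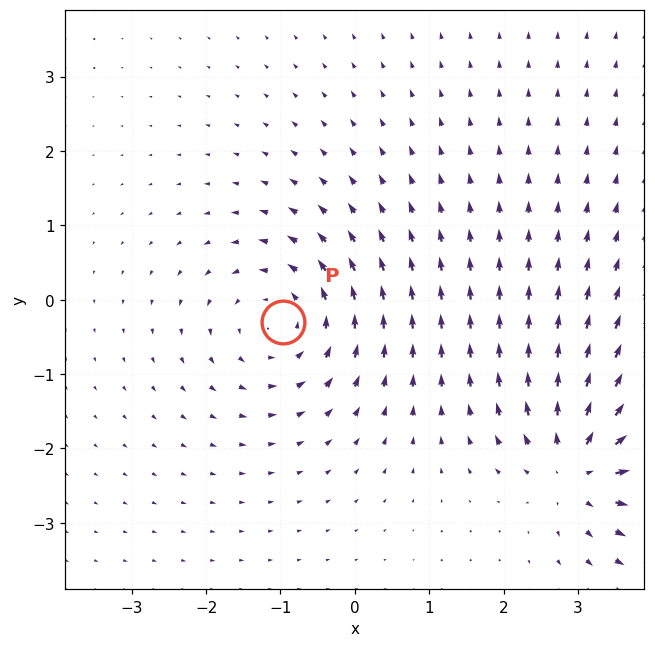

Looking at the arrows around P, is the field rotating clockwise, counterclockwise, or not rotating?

Near P at (-1.0, -0.3) the arrows circulate counterclockwise. The curl (z-component) there is about +5; positive curl means counterclockwise rotation.

counterclockwise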